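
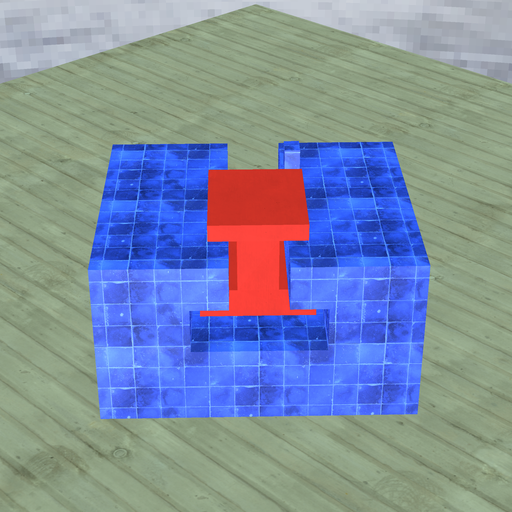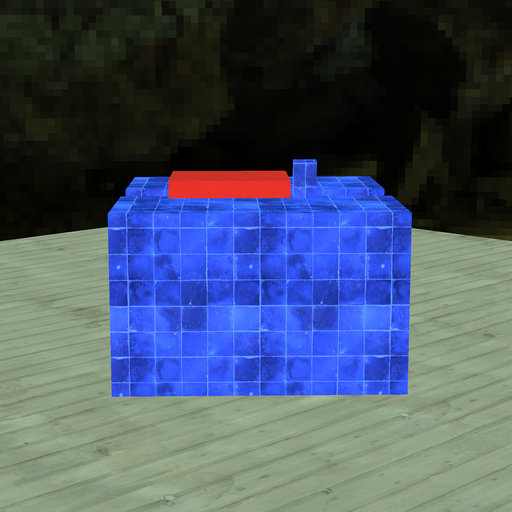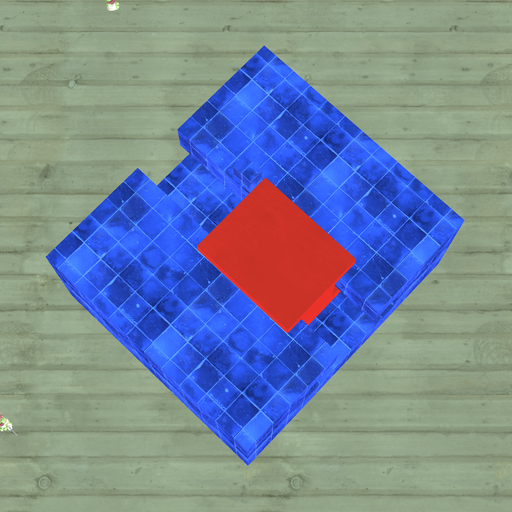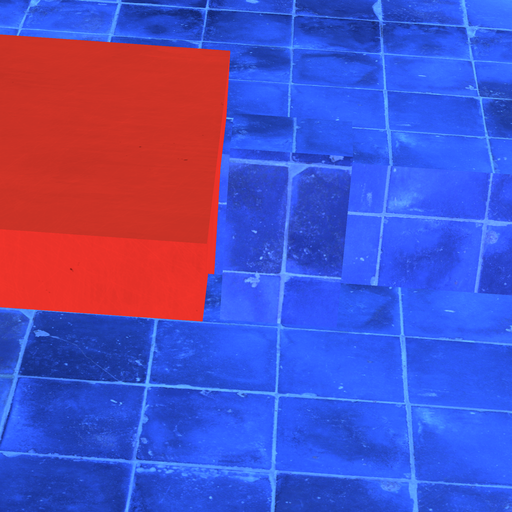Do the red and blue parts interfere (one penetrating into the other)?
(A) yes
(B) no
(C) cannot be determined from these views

(B) no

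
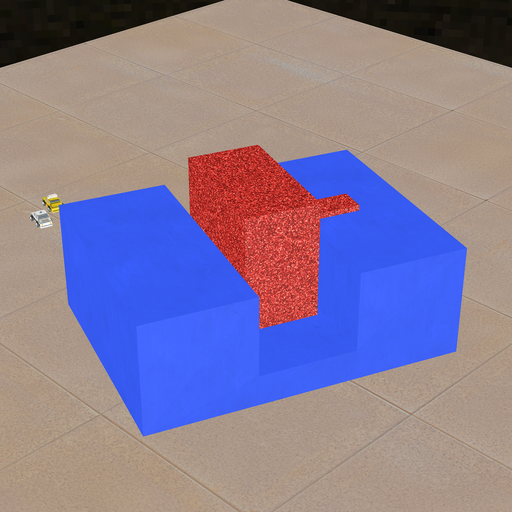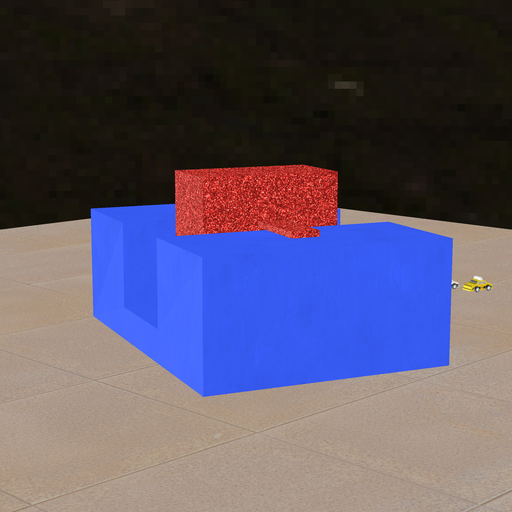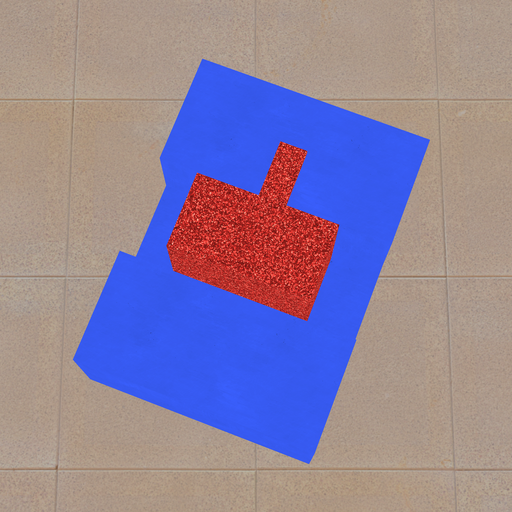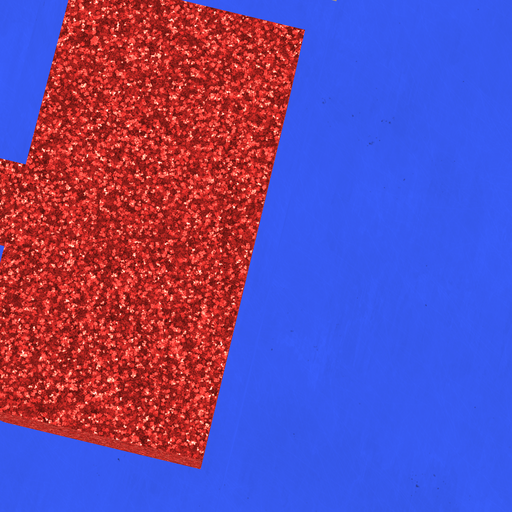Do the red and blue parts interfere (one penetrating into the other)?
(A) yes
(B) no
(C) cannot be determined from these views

(B) no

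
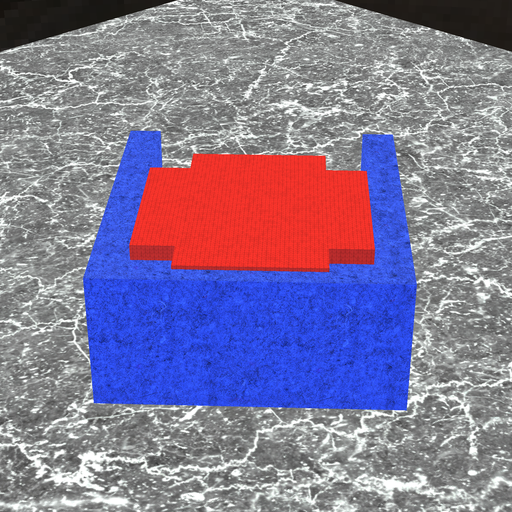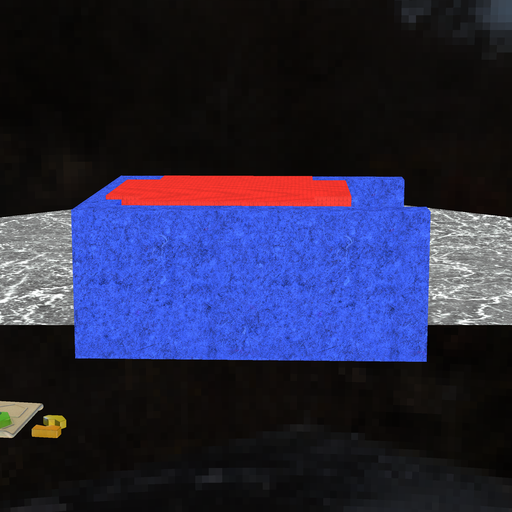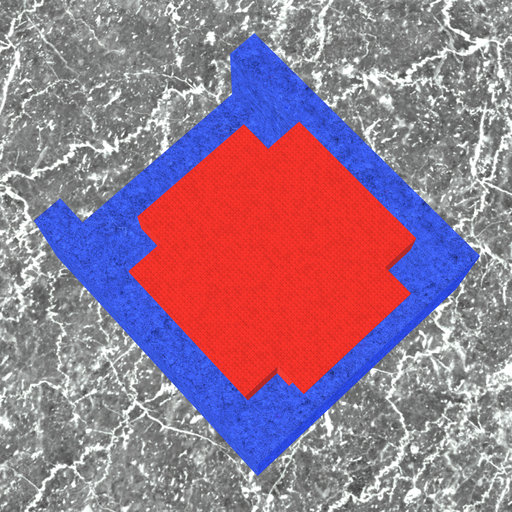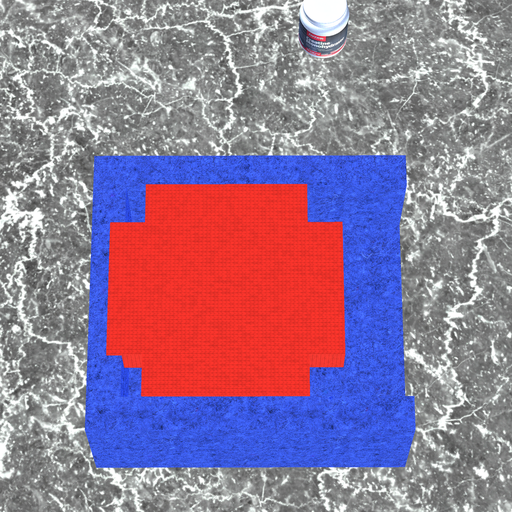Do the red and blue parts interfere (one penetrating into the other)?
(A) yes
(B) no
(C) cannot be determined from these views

(A) yes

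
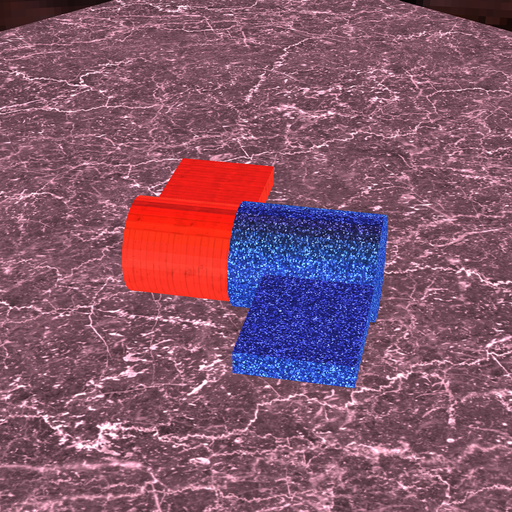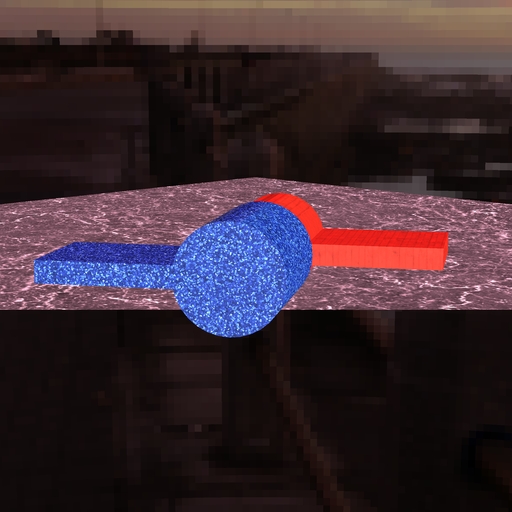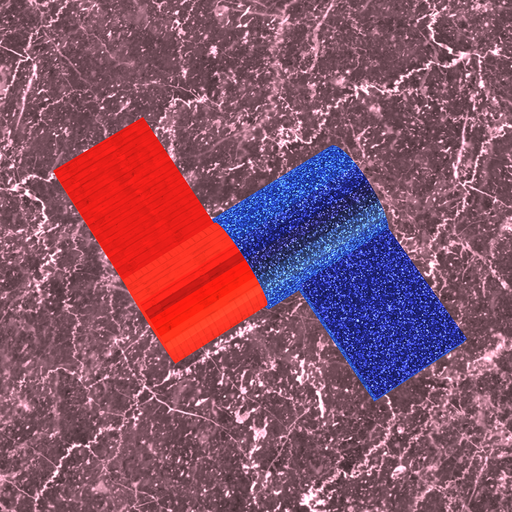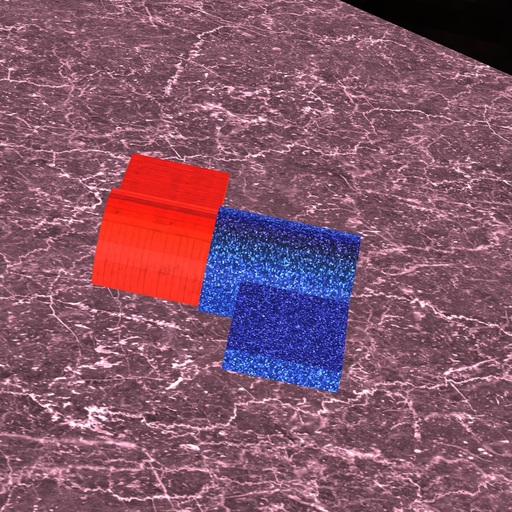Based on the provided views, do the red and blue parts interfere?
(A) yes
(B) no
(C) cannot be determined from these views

(A) yes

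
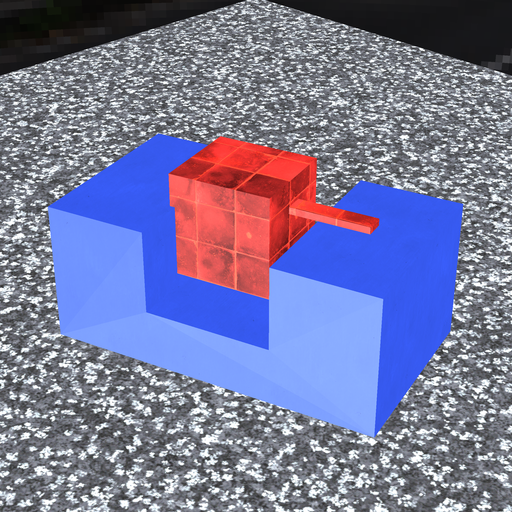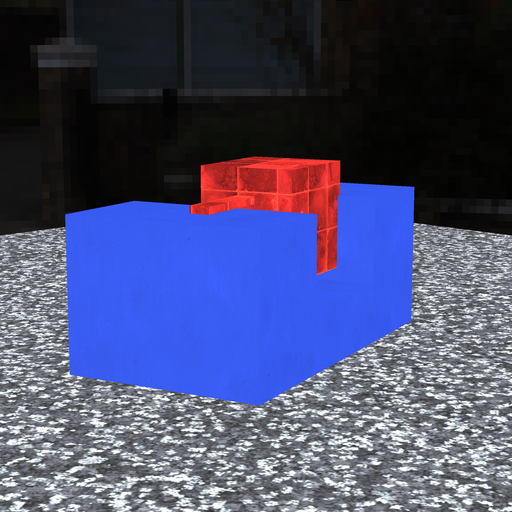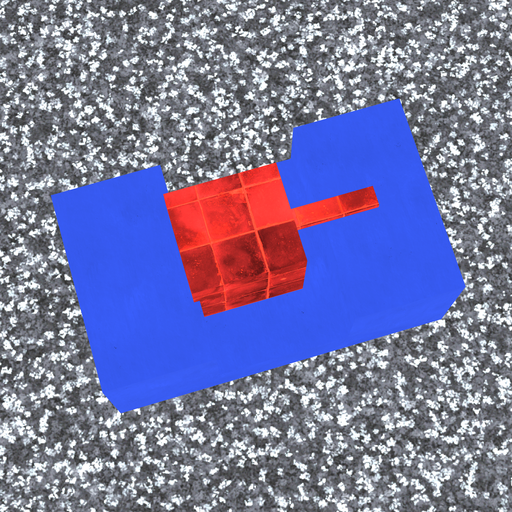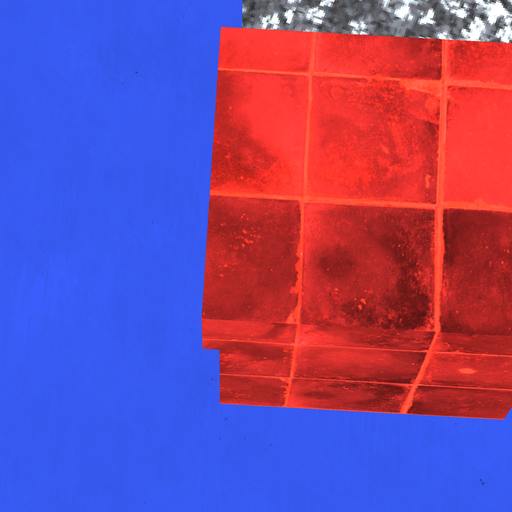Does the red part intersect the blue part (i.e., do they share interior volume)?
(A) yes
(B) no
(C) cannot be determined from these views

(A) yes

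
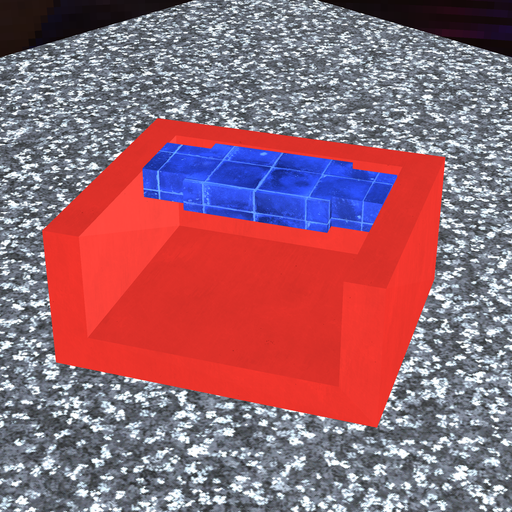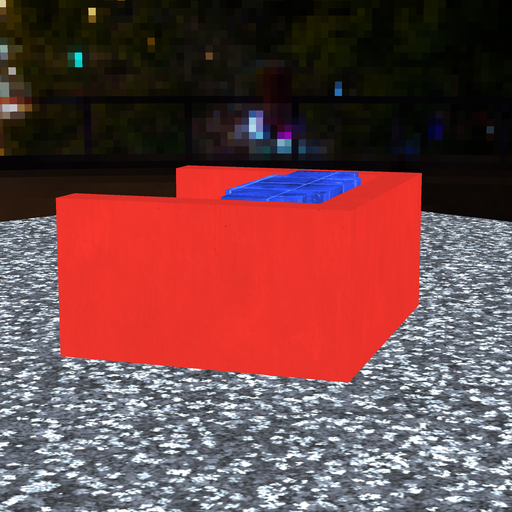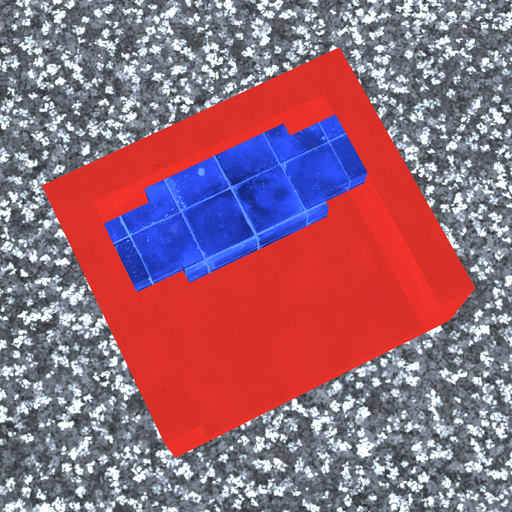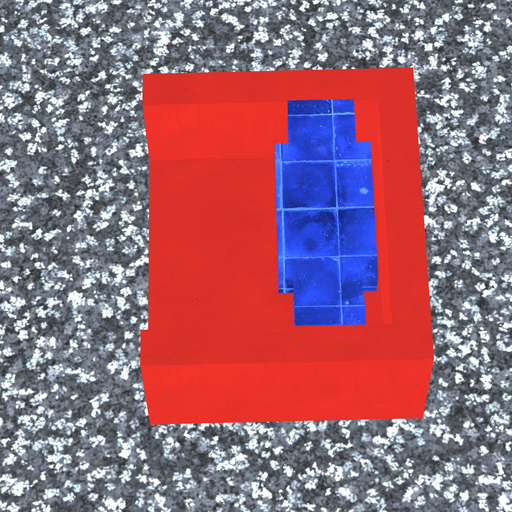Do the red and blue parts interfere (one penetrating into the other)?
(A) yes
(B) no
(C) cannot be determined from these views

(B) no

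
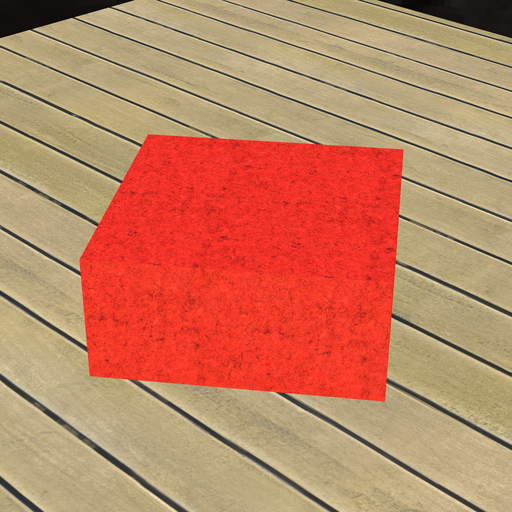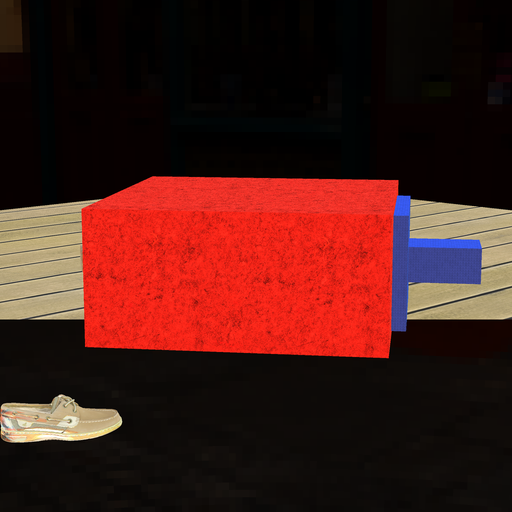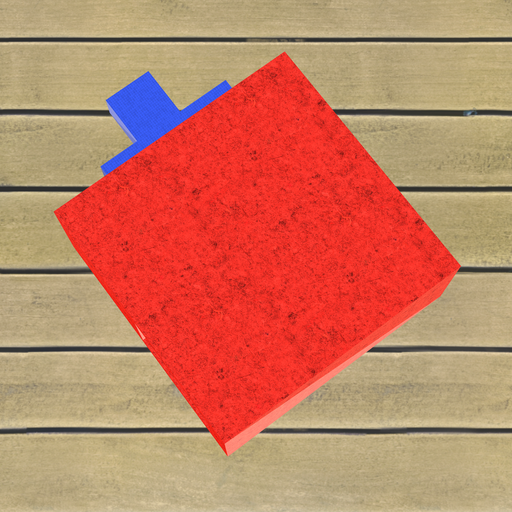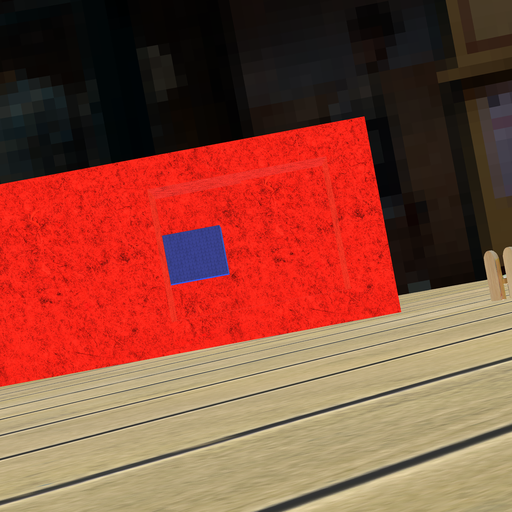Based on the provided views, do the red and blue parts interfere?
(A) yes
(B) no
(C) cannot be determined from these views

(B) no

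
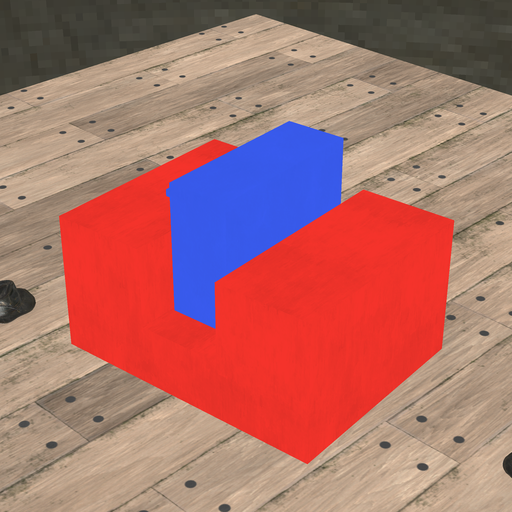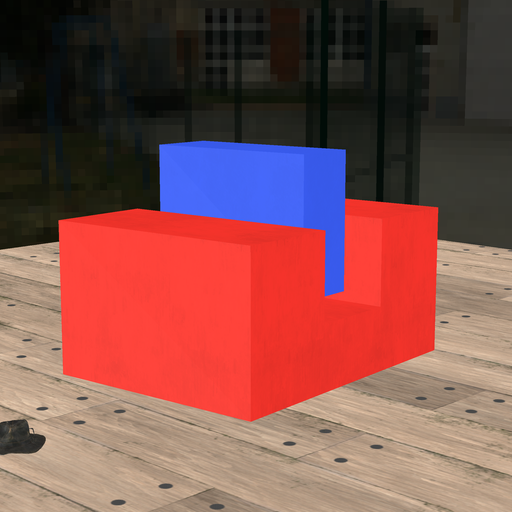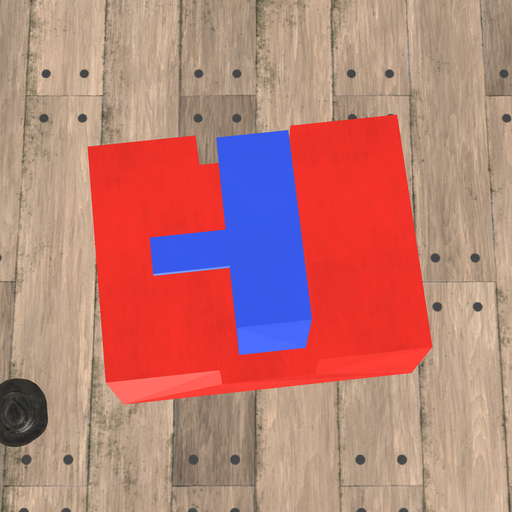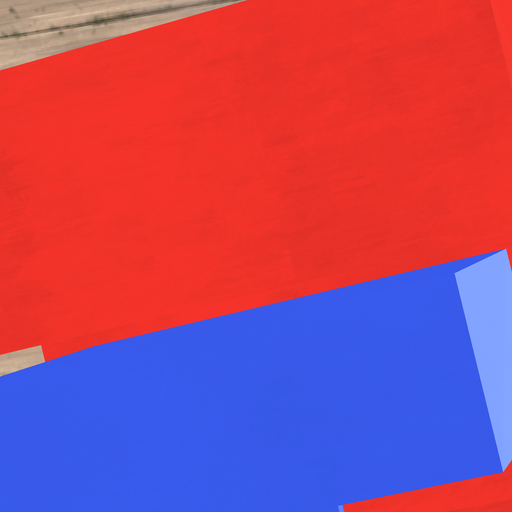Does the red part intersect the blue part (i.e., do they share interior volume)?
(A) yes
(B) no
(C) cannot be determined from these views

(B) no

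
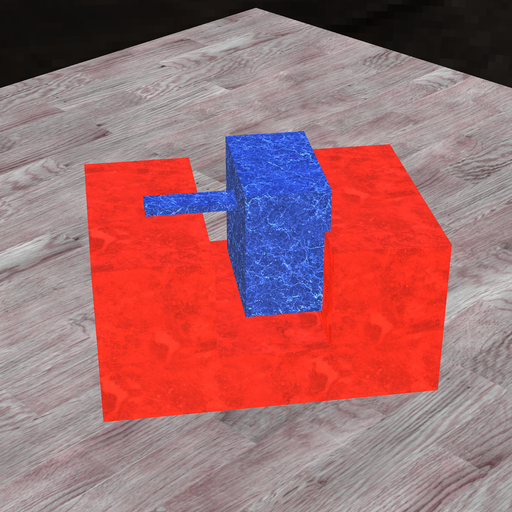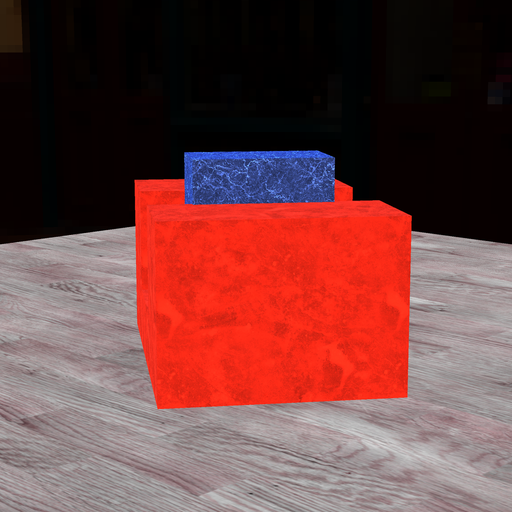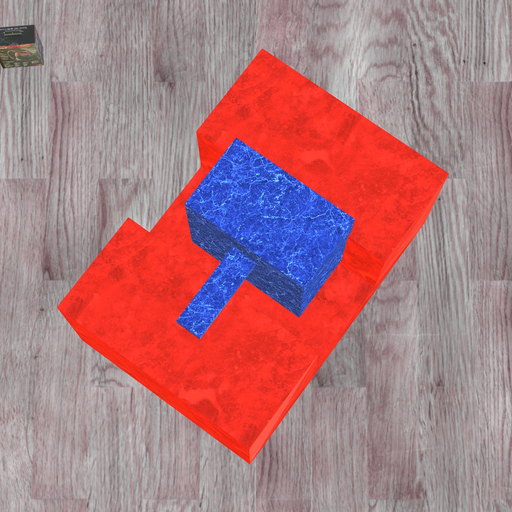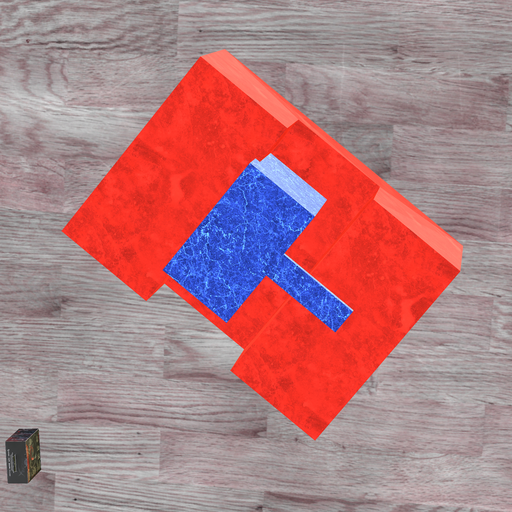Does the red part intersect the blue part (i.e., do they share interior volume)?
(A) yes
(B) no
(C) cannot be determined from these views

(A) yes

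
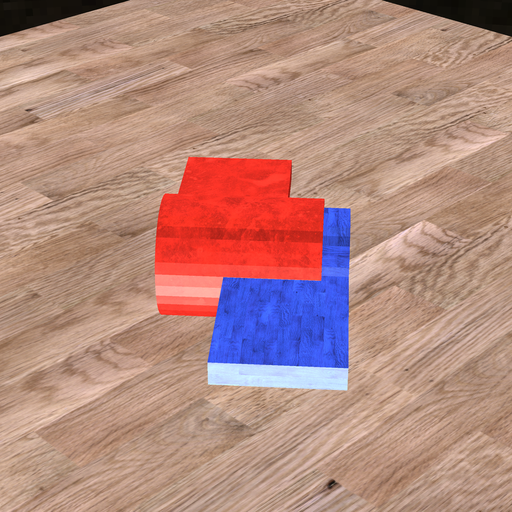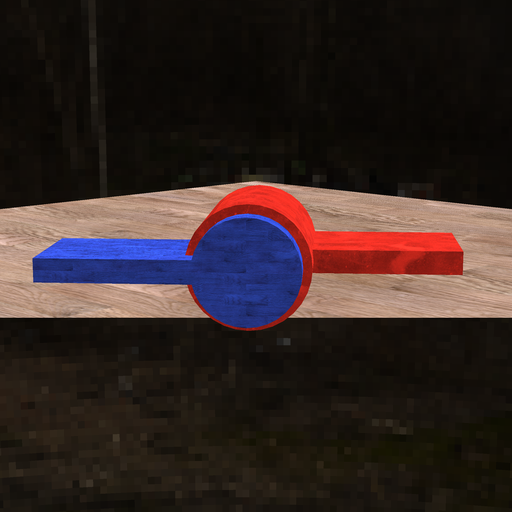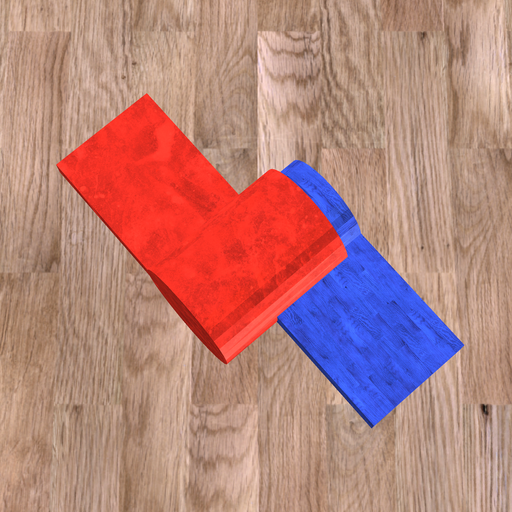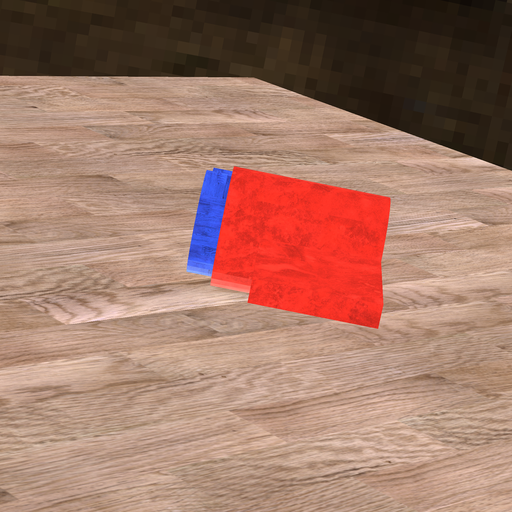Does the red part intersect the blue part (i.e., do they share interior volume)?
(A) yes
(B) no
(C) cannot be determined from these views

(A) yes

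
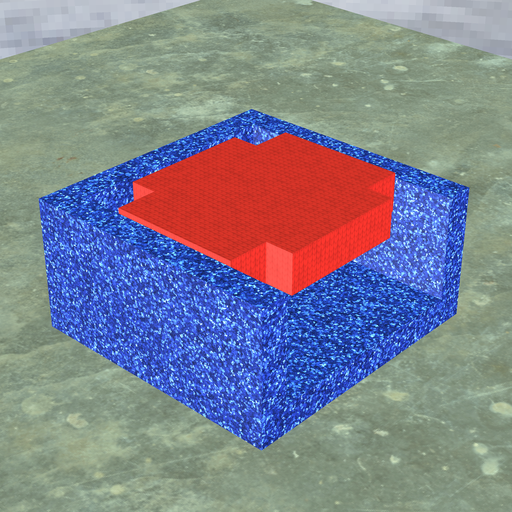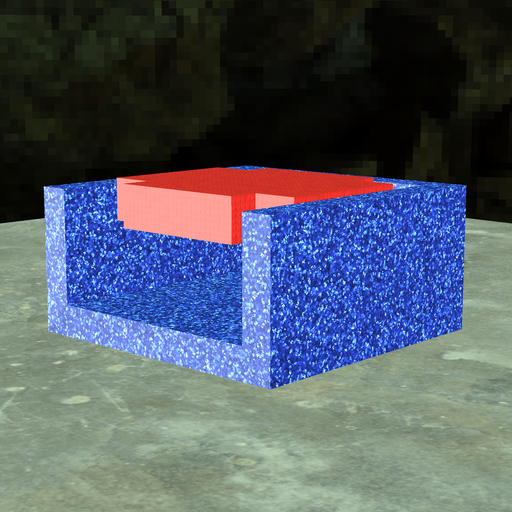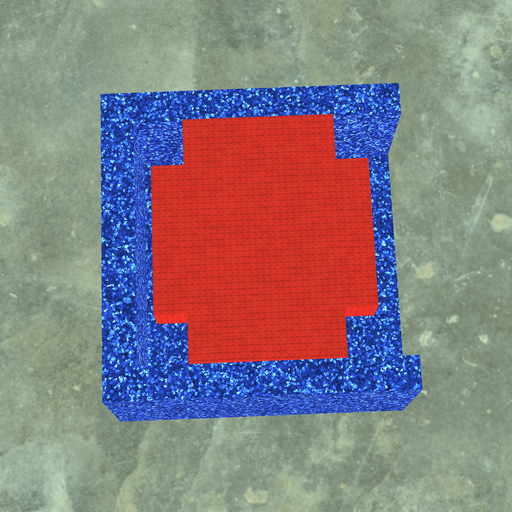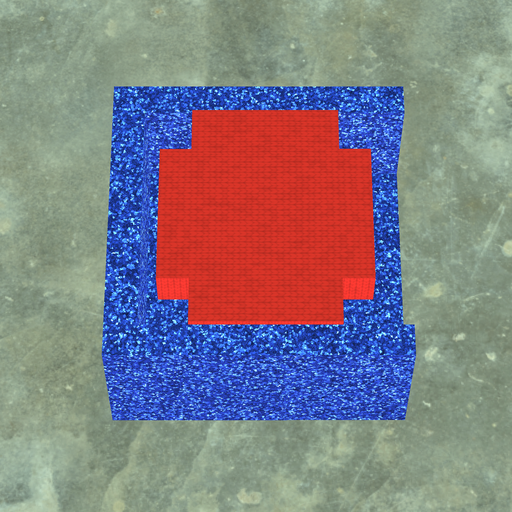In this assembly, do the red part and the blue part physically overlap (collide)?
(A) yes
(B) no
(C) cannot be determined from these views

(B) no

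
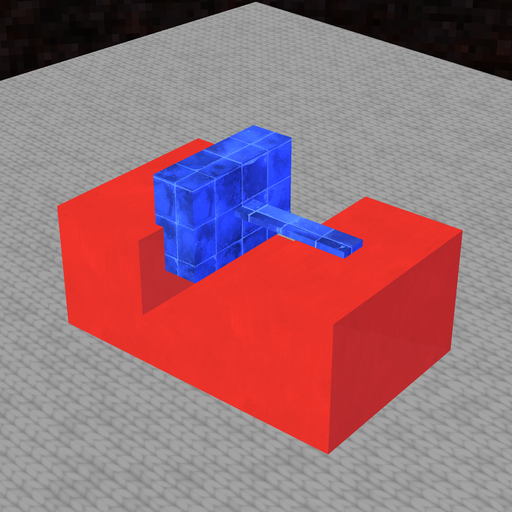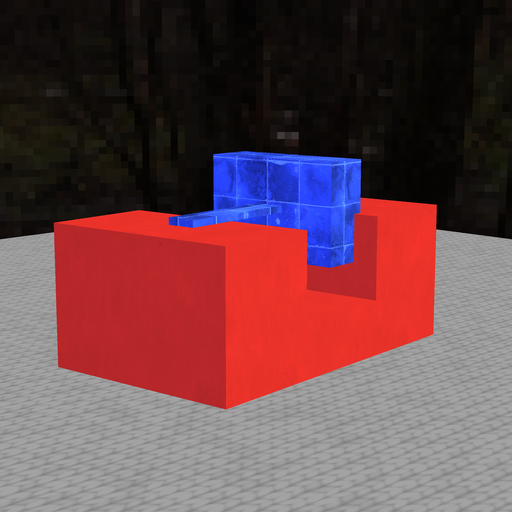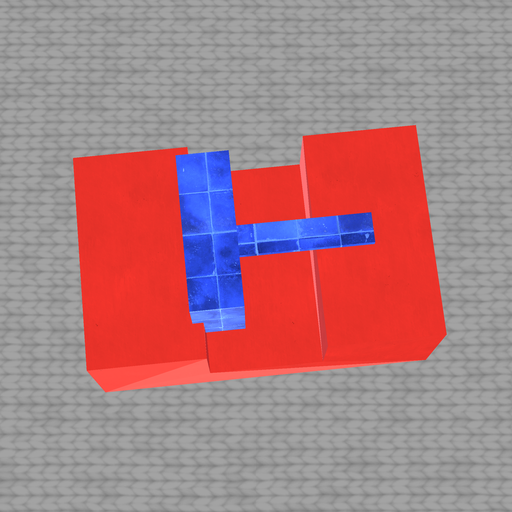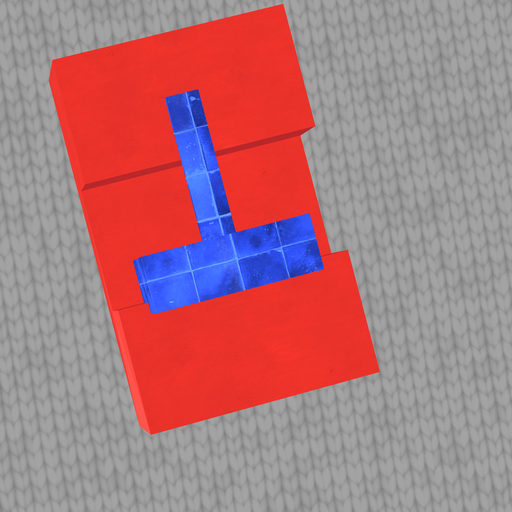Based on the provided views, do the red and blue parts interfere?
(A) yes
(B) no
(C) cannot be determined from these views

(A) yes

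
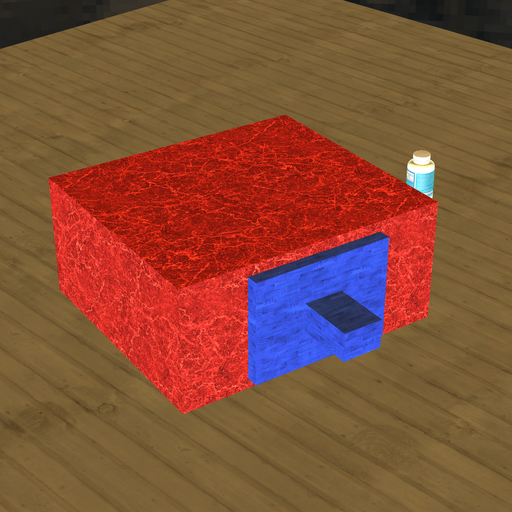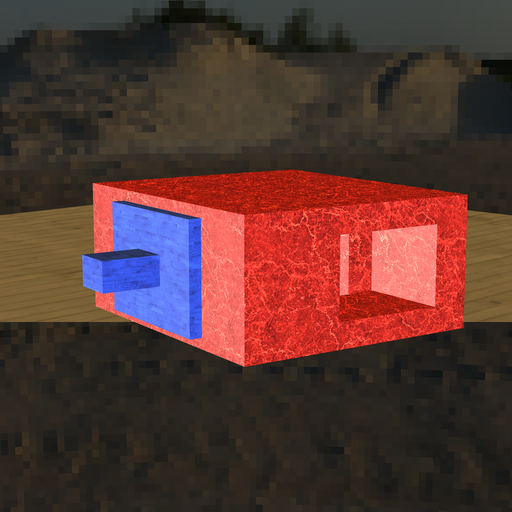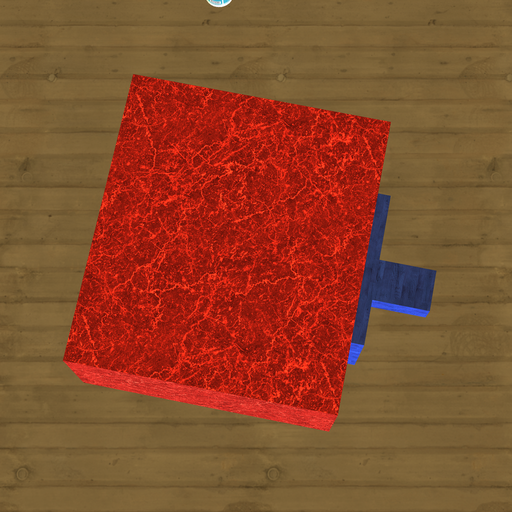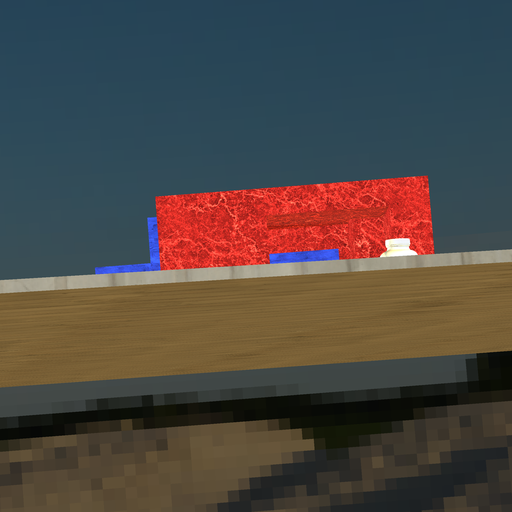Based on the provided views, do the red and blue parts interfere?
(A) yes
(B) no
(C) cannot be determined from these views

(B) no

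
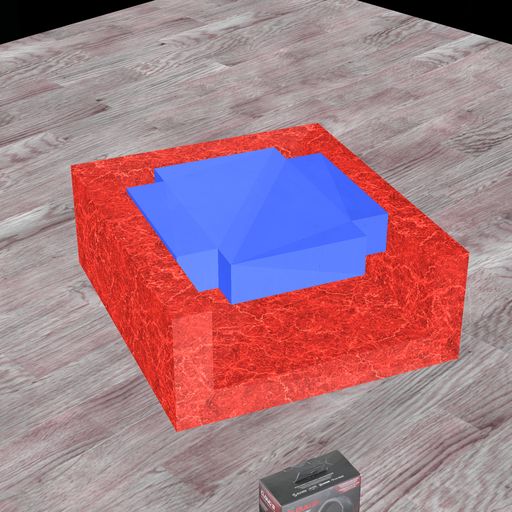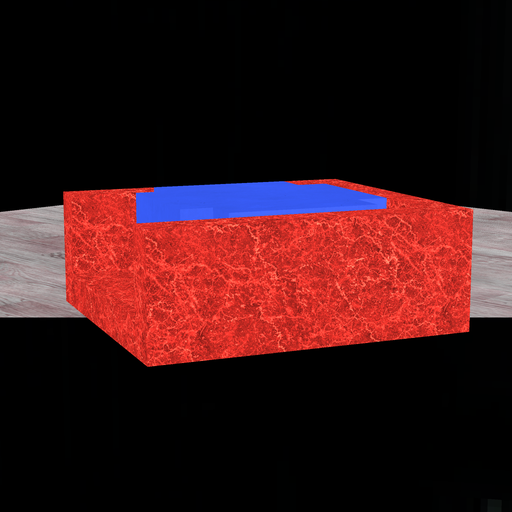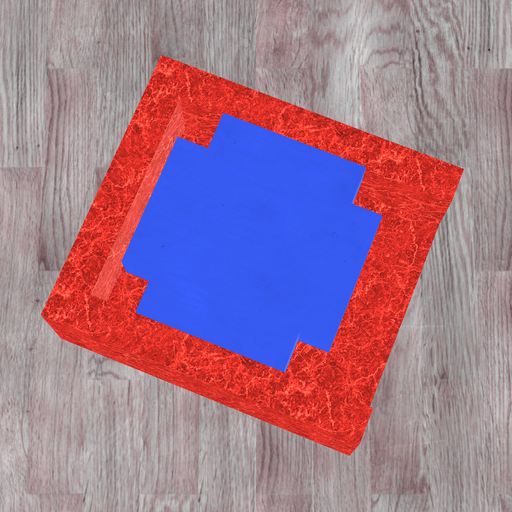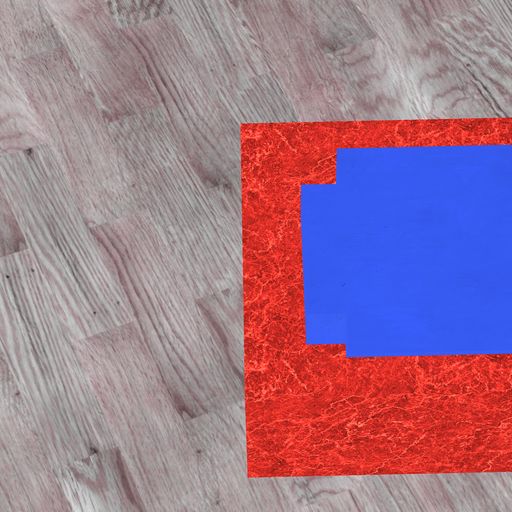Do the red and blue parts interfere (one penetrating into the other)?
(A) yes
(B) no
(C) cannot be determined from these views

(B) no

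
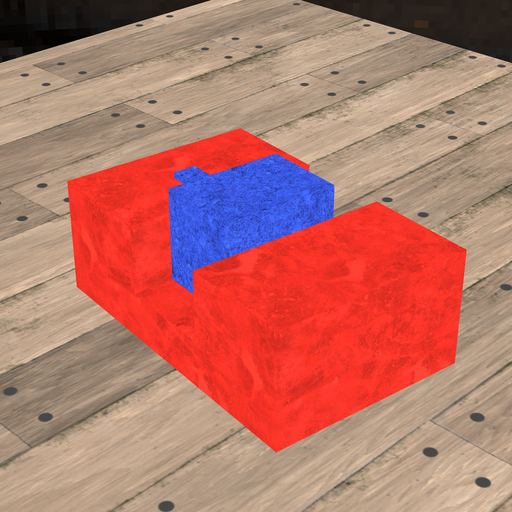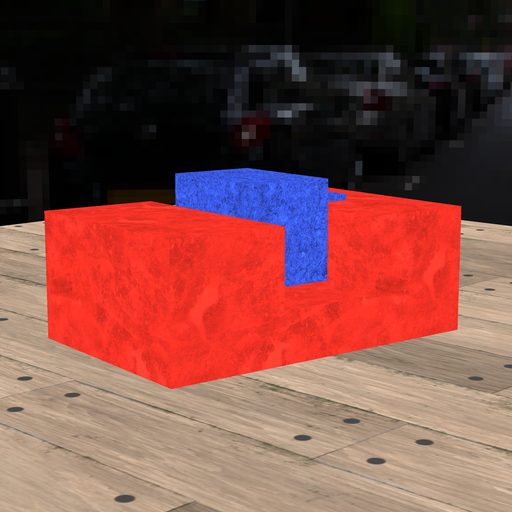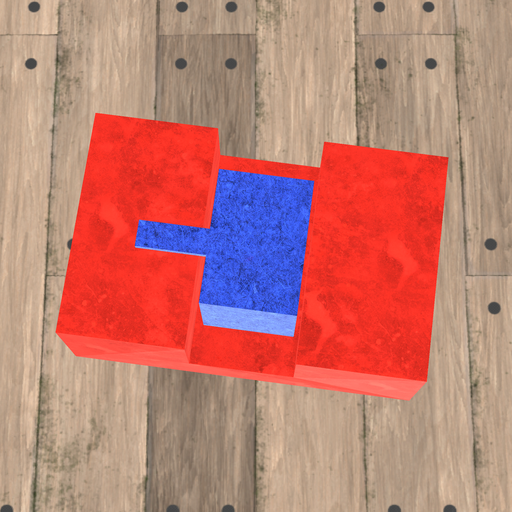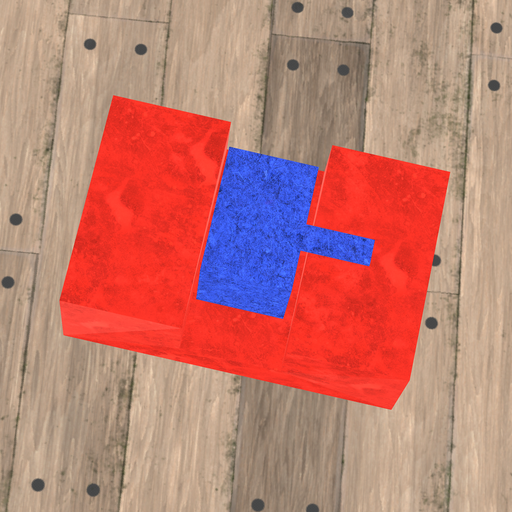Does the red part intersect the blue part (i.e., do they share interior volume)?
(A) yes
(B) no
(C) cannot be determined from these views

(B) no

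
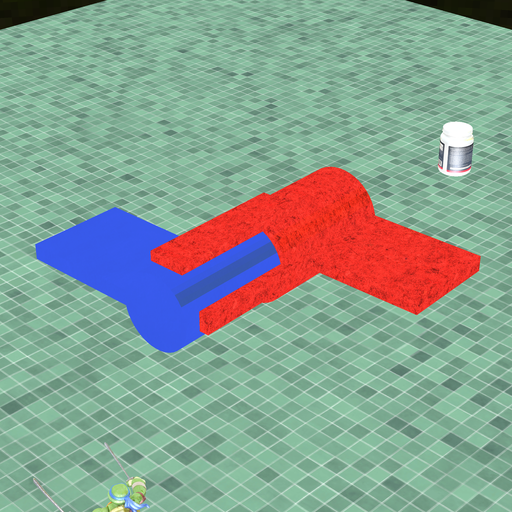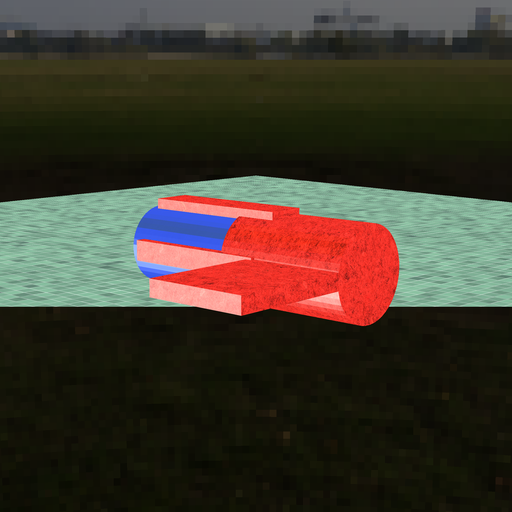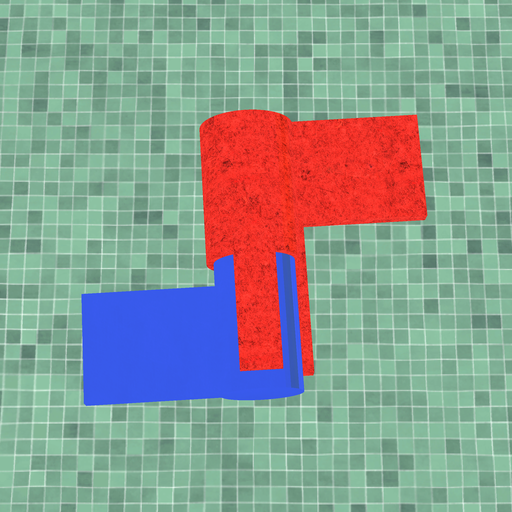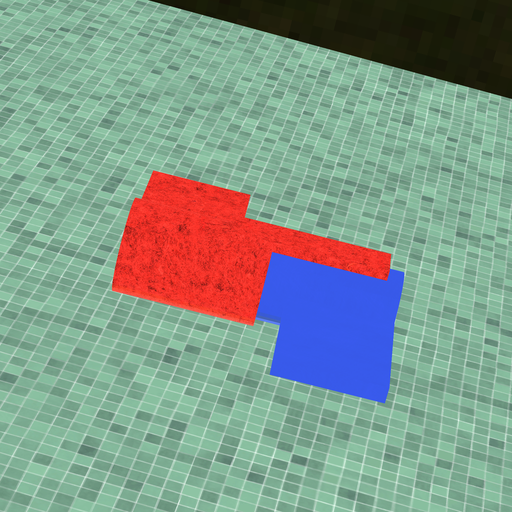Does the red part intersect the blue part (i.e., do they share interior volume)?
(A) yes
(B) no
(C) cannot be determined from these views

(A) yes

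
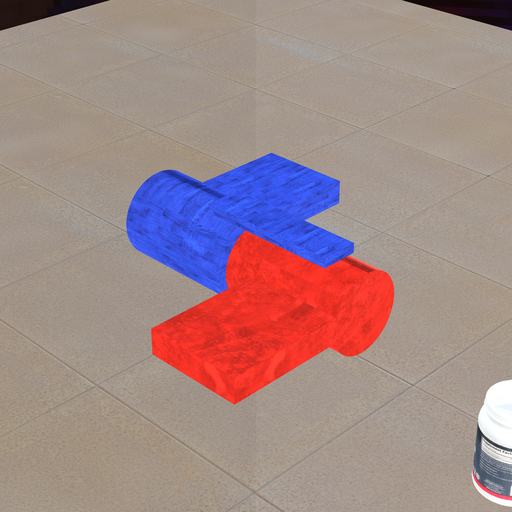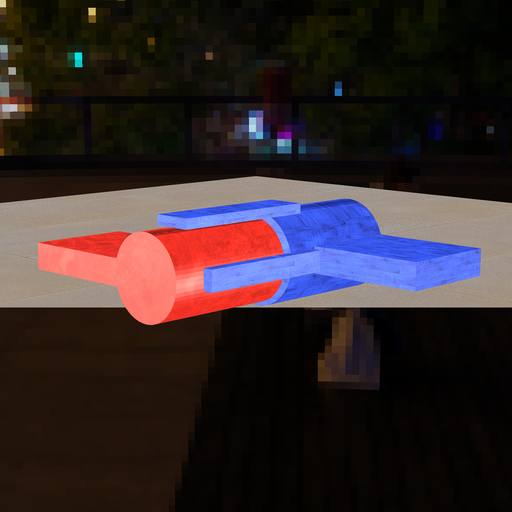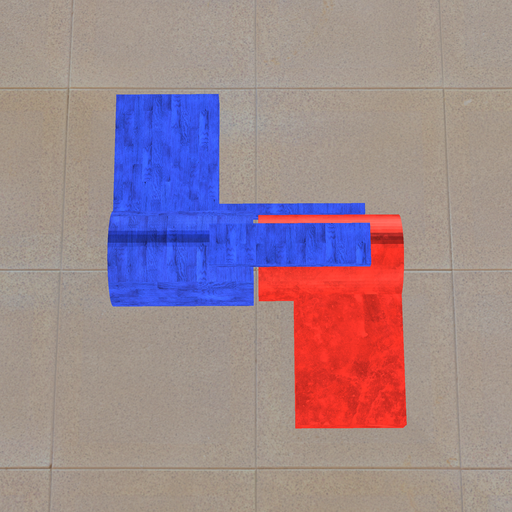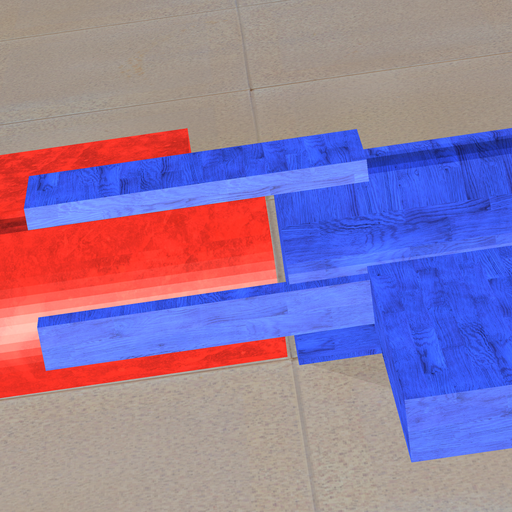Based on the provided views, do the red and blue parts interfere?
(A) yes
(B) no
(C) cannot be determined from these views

(B) no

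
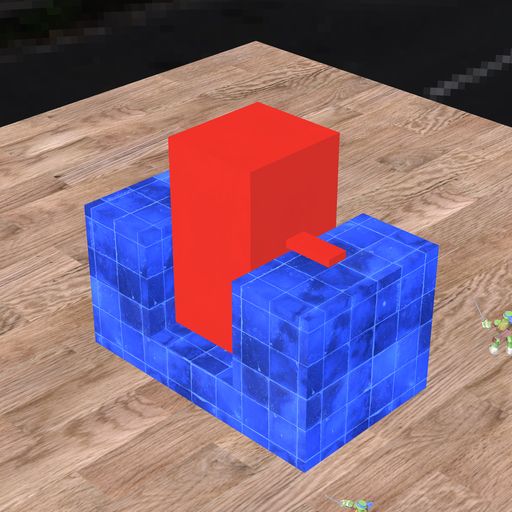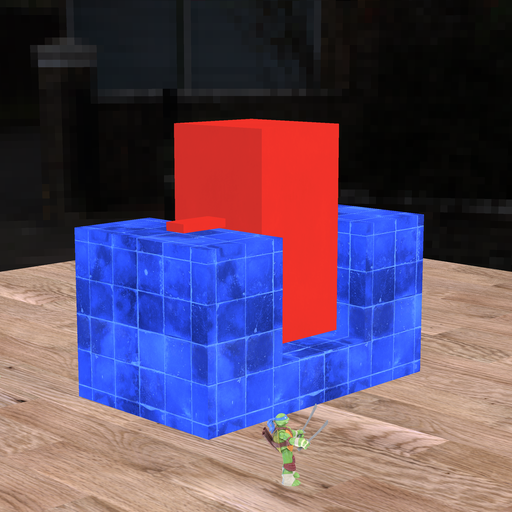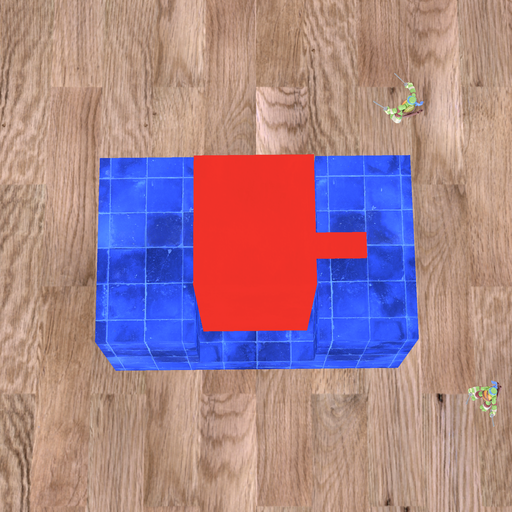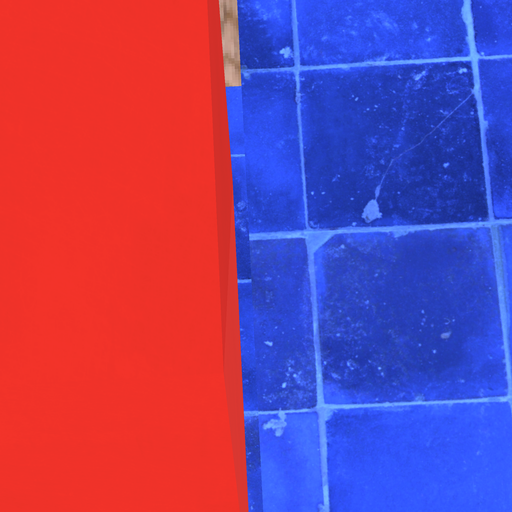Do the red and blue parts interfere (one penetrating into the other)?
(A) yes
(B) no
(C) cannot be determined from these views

(B) no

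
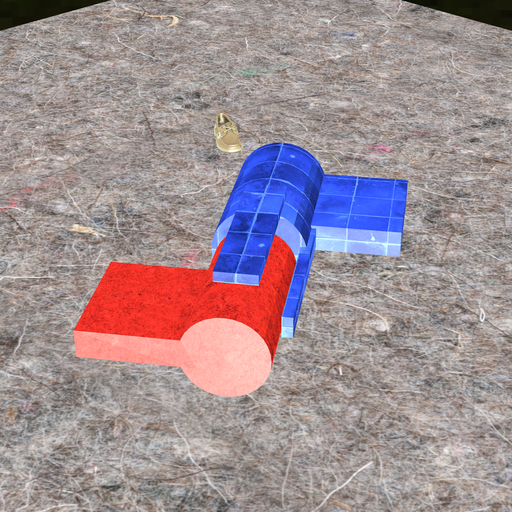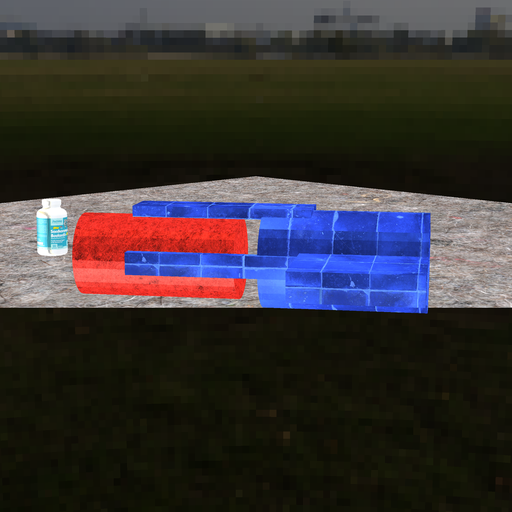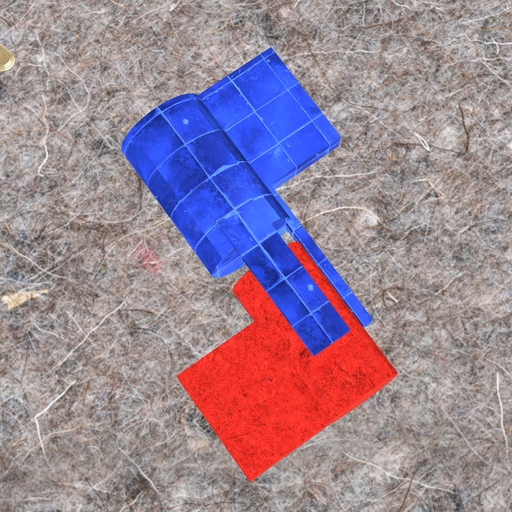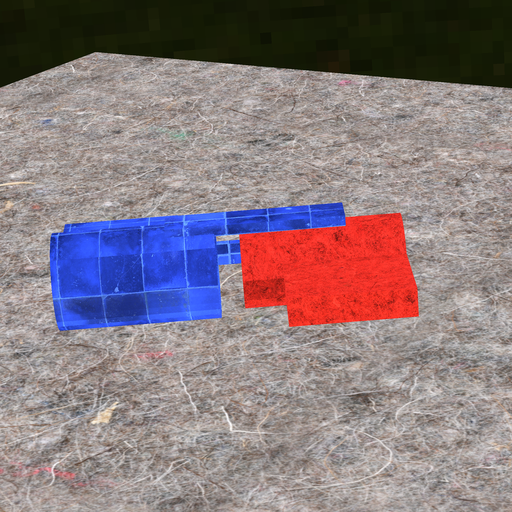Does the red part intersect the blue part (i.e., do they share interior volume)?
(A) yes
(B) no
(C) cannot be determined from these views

(B) no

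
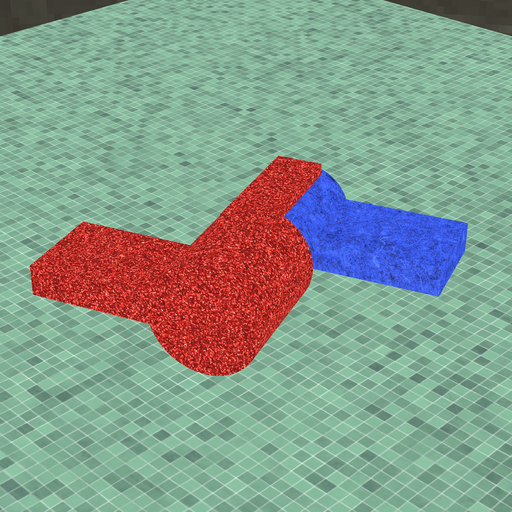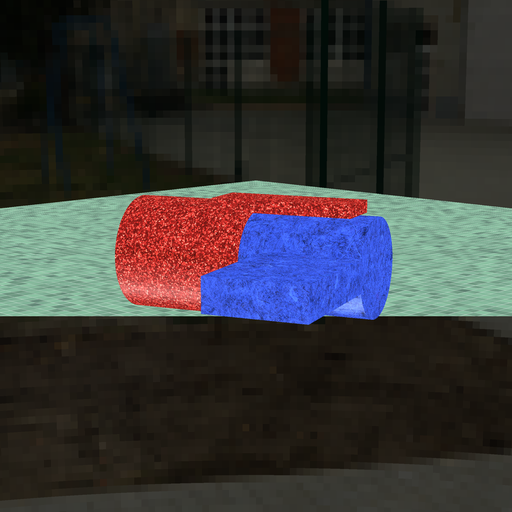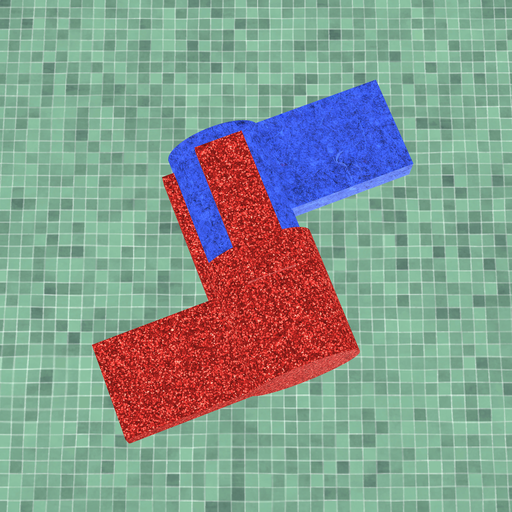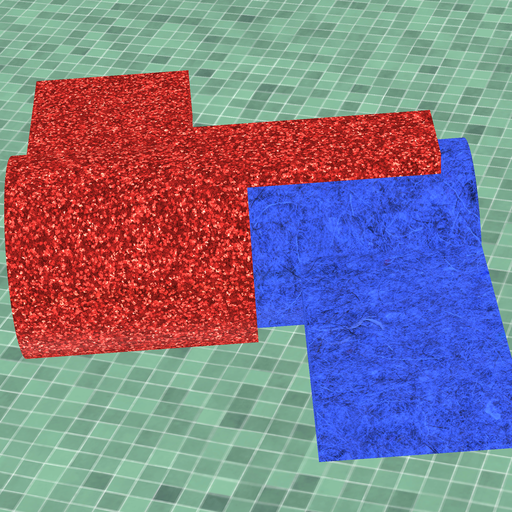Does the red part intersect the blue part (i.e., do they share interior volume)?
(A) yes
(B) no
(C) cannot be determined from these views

(A) yes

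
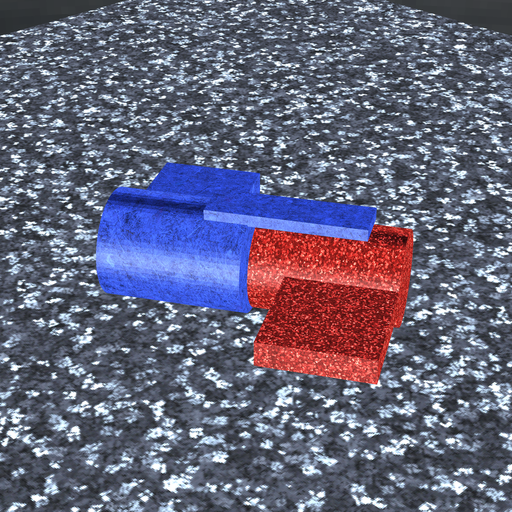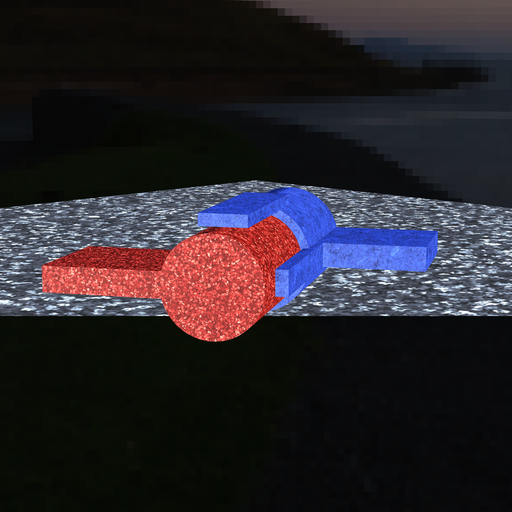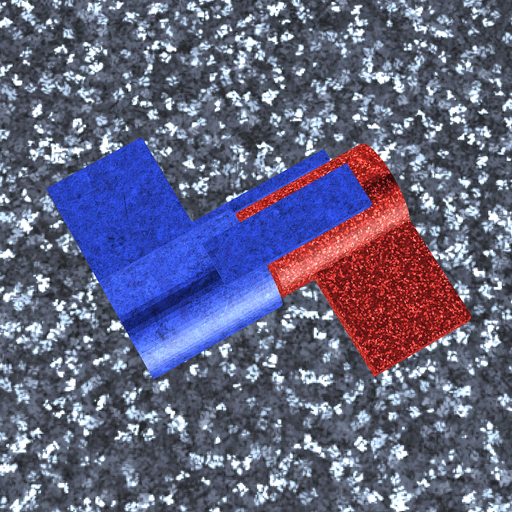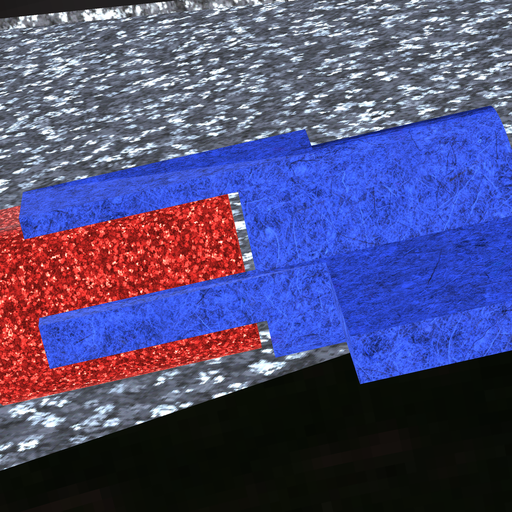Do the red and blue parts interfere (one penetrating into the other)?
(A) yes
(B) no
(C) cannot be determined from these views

(B) no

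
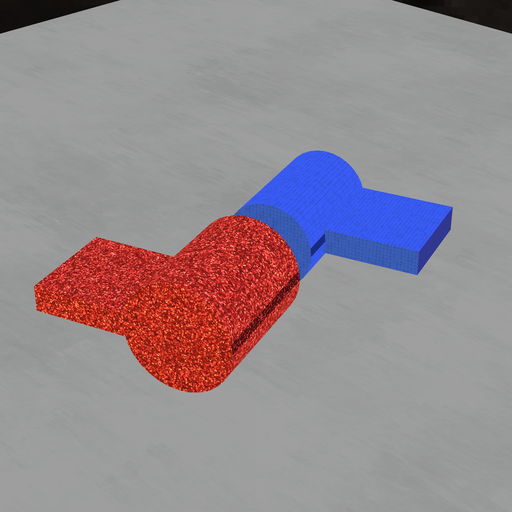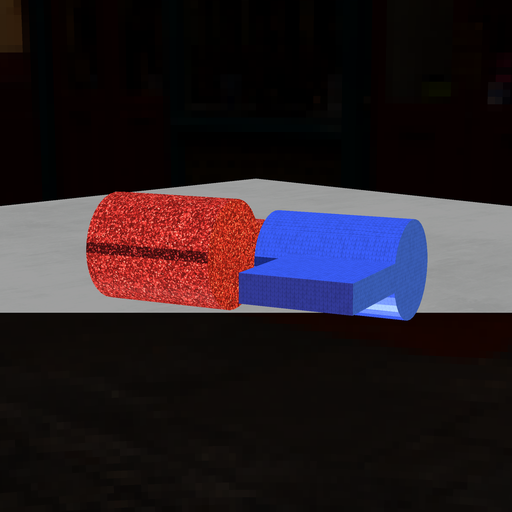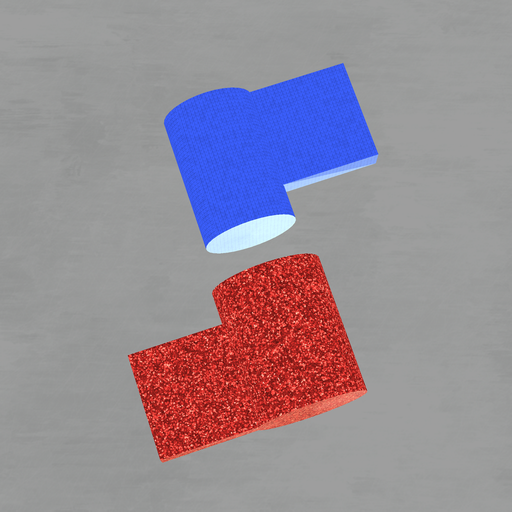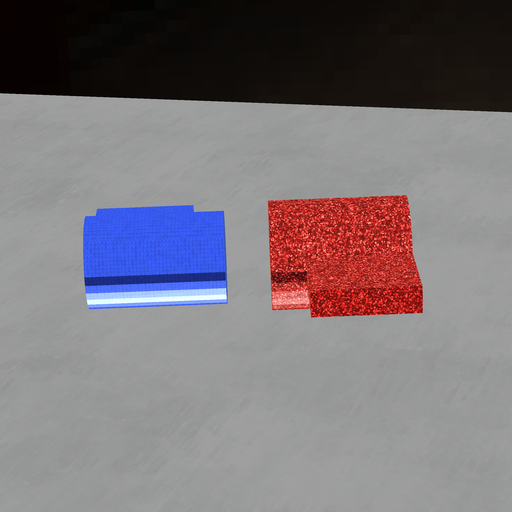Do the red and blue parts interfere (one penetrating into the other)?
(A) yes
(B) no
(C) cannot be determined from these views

(B) no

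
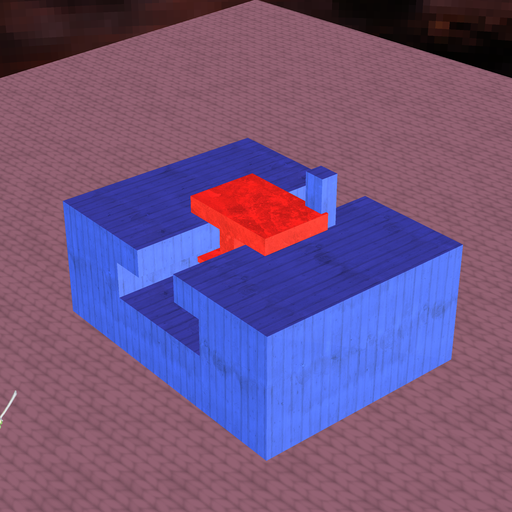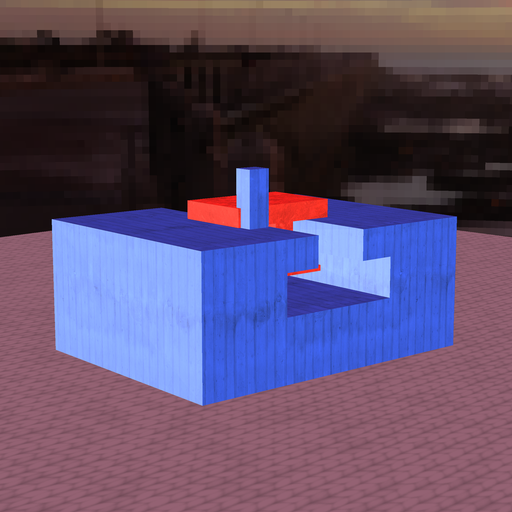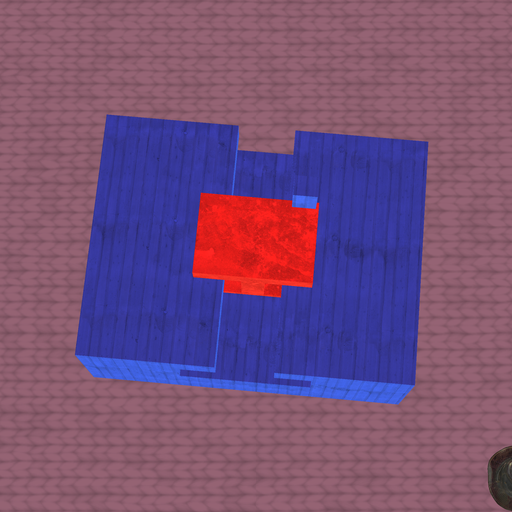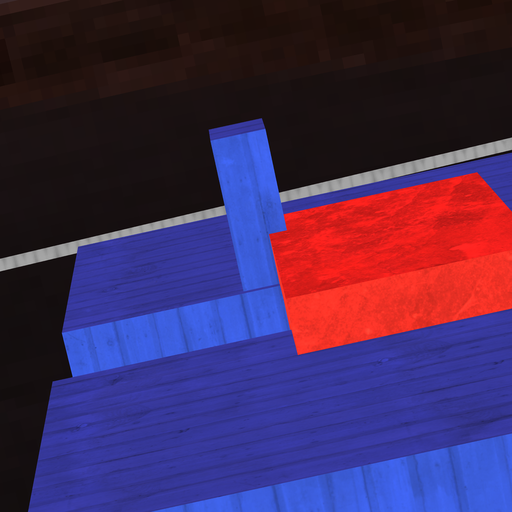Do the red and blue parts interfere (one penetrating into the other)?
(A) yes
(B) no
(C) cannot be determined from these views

(A) yes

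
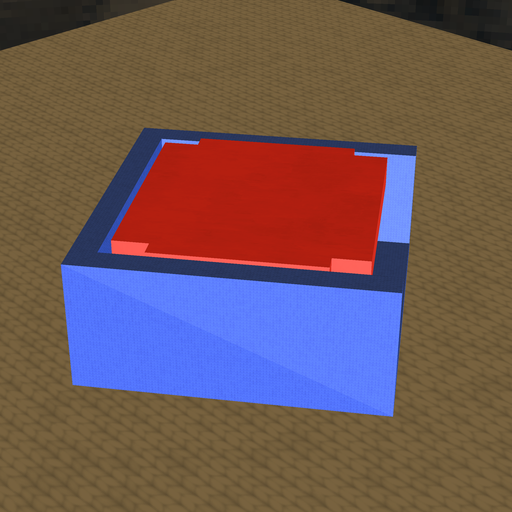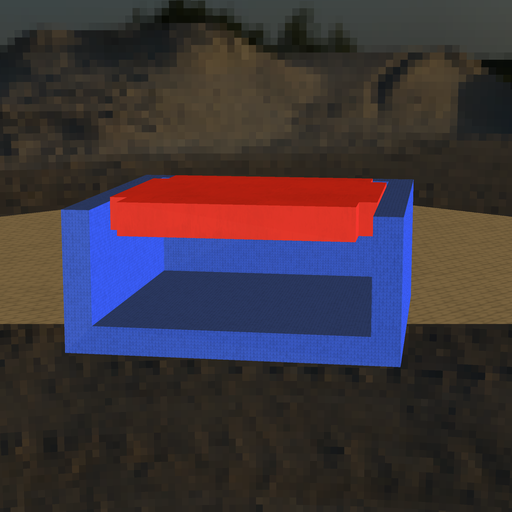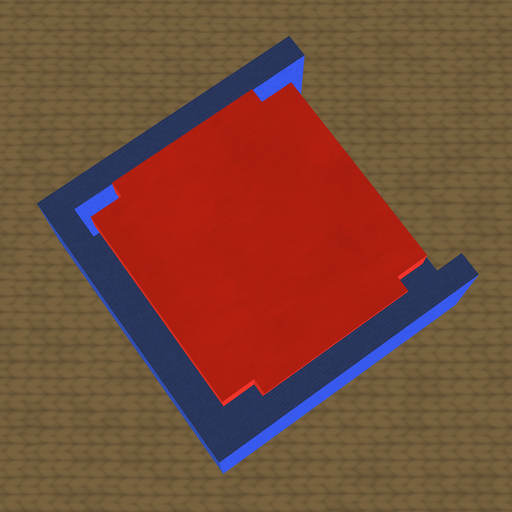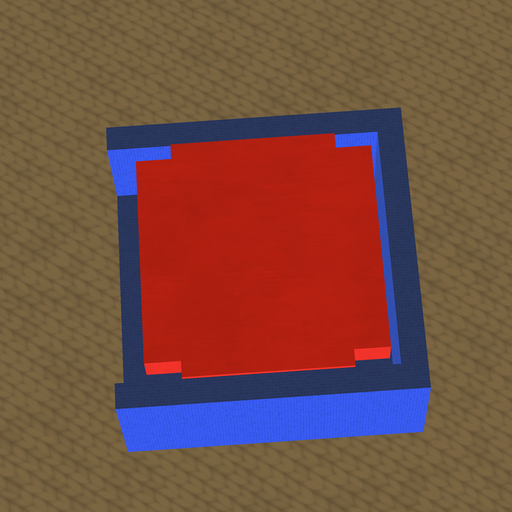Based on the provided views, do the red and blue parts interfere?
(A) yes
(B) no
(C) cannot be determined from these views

(B) no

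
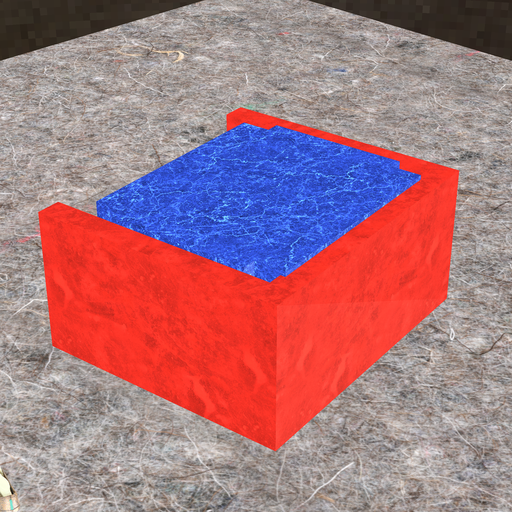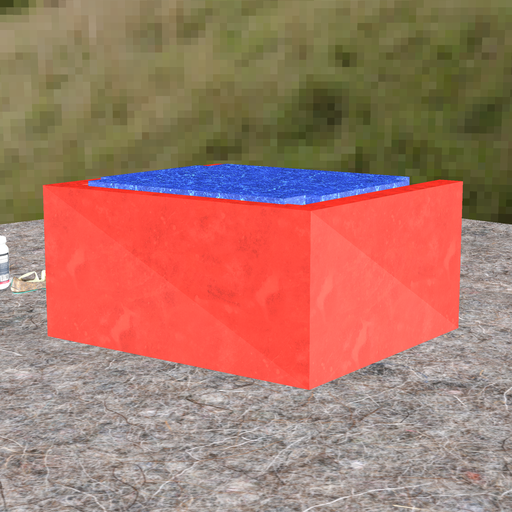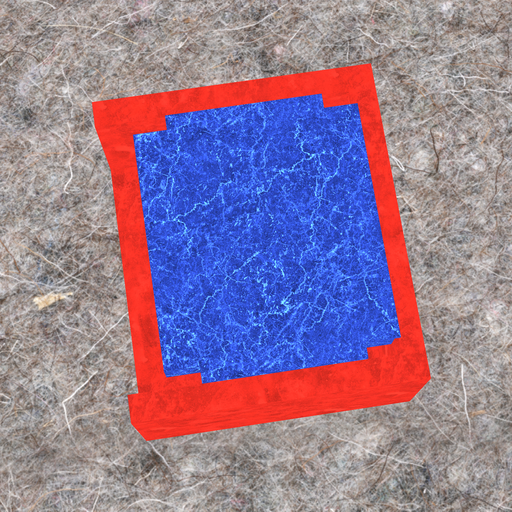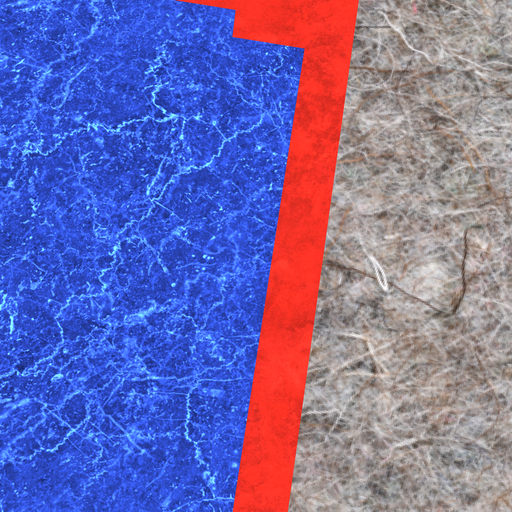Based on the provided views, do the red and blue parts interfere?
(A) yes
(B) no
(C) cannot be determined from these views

(A) yes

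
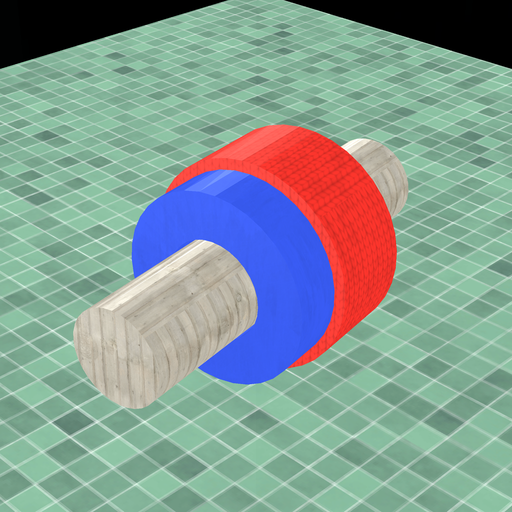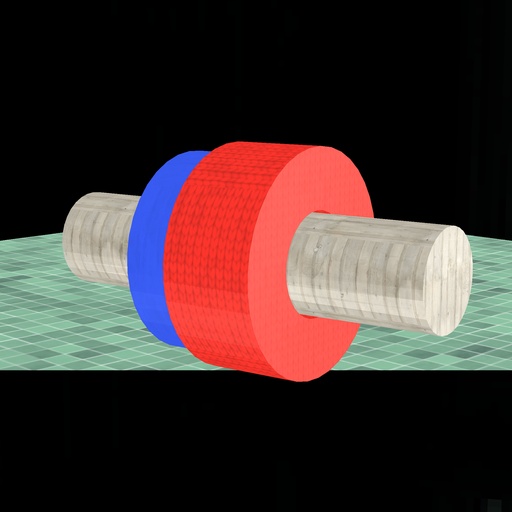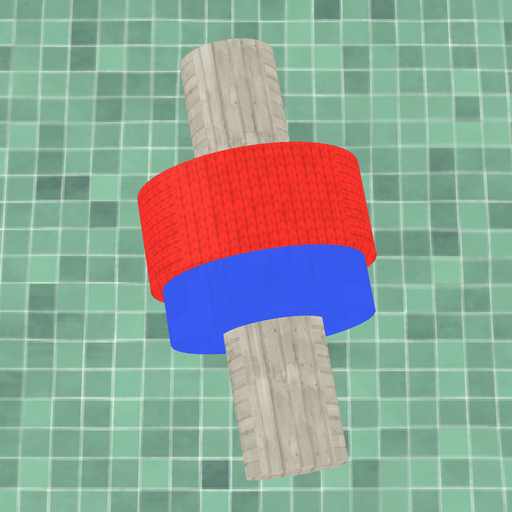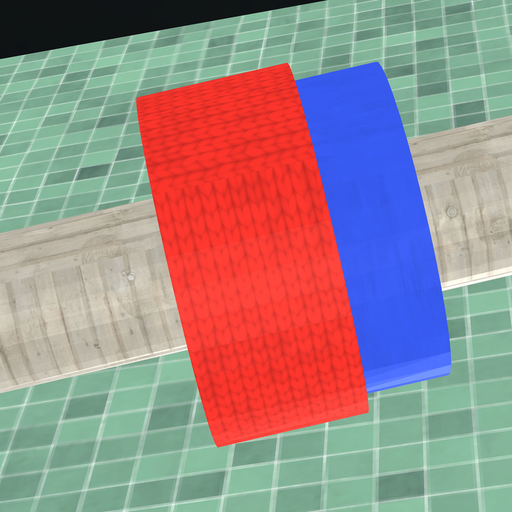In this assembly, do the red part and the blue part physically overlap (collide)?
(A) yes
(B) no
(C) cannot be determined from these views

(A) yes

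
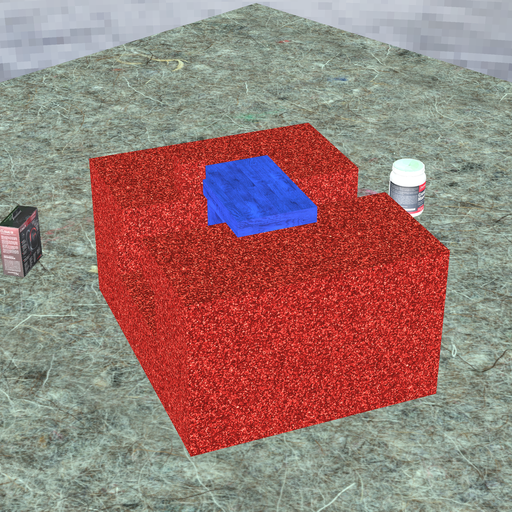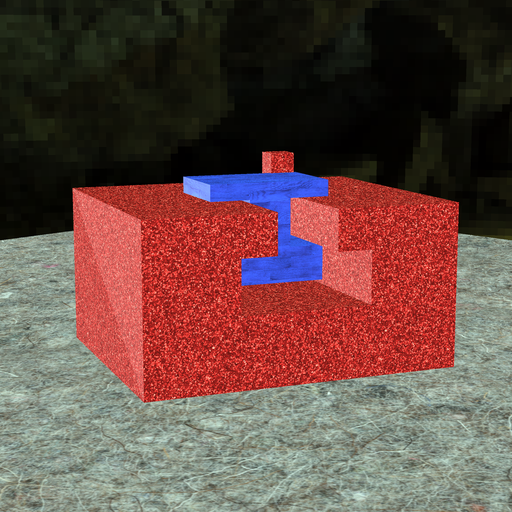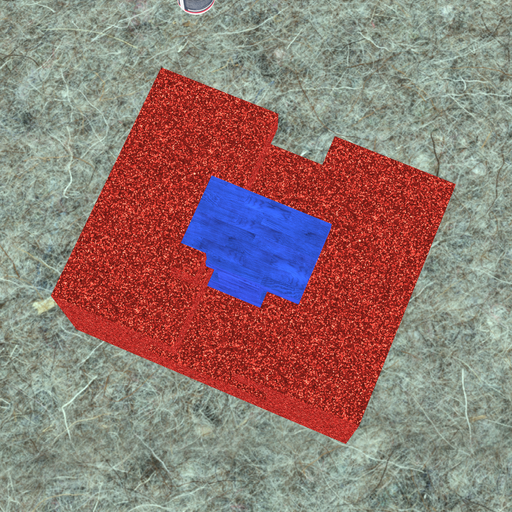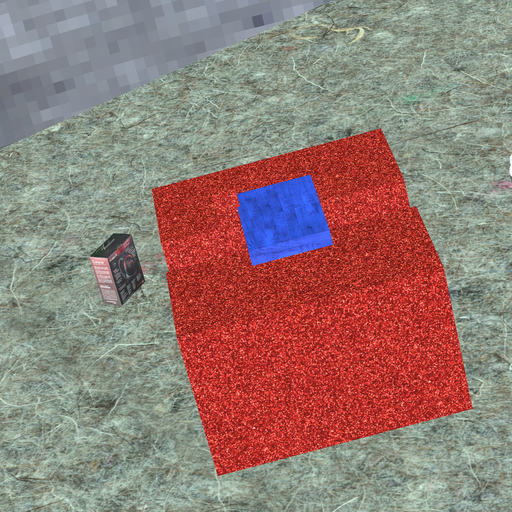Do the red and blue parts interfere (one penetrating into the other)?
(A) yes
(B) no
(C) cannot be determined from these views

(A) yes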